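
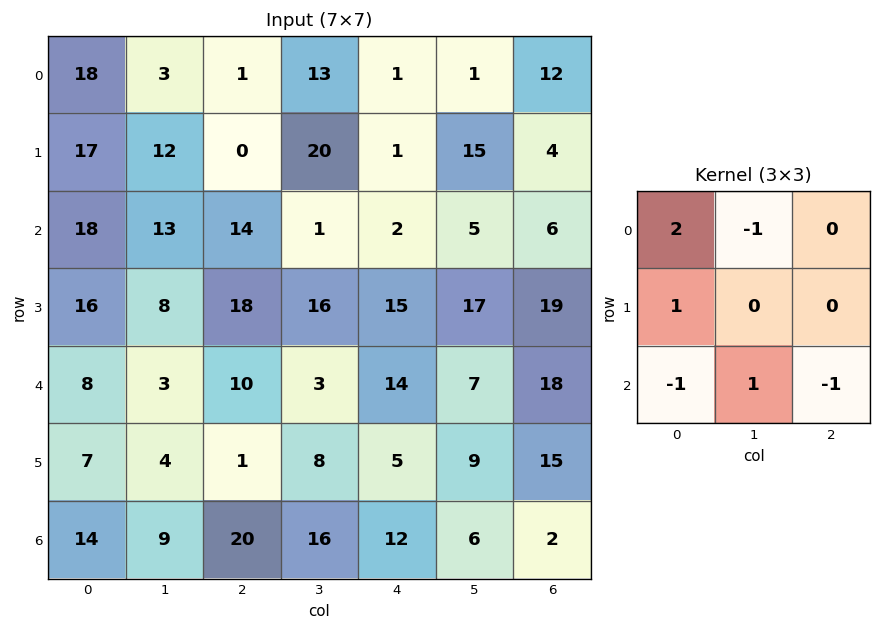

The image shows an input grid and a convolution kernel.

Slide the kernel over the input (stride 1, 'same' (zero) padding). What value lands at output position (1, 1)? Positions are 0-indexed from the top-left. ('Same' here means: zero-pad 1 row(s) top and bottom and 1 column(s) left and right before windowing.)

31

The receptive field on the zero-padded input at this output position is [18 3 1 / 17 12 0 / 18 13 14]. Elementwise product with the kernel and sum: 18·2 + 3·-1 + 17·1 + 18·-1 + 13·1 + 14·-1.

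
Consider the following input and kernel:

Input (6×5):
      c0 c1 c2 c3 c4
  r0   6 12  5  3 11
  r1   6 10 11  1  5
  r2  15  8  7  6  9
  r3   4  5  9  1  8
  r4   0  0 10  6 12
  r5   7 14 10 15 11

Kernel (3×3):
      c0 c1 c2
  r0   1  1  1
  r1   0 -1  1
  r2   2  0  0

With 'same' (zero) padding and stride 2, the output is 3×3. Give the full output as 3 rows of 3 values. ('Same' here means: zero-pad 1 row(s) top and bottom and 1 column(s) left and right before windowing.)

Output[0,0]: The receptive field on the zero-padded input at this output position is [0 0 0 / 0 6 12 / 0 6 10]. Elementwise product with the kernel and sum: 0·1 + 0·1 + 0·1 + 6·-1 + 12·1 + 0·2.

6 18 -9
9 31 -1
9 39 27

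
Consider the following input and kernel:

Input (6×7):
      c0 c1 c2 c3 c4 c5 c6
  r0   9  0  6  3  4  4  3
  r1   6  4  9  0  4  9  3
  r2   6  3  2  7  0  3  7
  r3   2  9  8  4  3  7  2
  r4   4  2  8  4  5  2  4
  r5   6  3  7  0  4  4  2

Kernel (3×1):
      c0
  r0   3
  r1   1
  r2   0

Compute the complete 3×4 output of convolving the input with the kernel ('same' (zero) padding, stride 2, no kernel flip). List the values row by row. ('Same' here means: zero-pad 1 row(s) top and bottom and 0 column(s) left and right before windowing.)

Output[0,0]: The receptive field on the zero-padded input at this output position is [0 / 9 / 6]. Elementwise product with the kernel and sum: 0·3 + 9·1.

9 6 4 3
24 29 12 16
10 32 14 10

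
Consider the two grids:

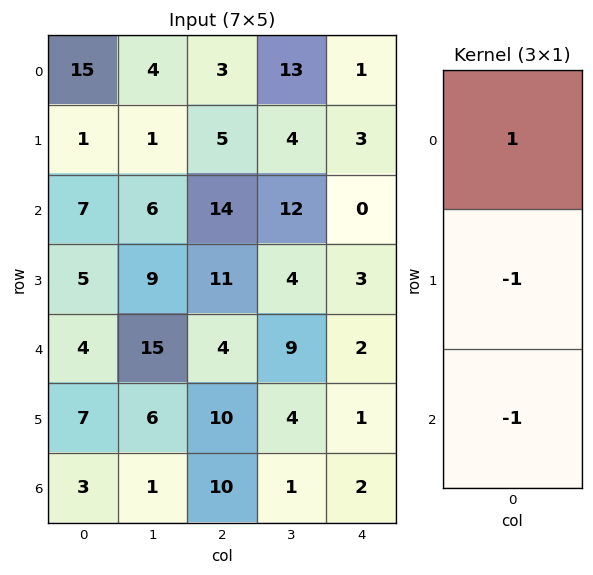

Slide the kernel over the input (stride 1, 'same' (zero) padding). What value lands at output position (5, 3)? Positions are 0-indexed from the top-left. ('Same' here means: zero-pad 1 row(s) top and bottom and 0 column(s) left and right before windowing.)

4

The receptive field on the zero-padded input at this output position is [9 / 4 / 1]. Elementwise product with the kernel and sum: 9·1 + 4·-1 + 1·-1.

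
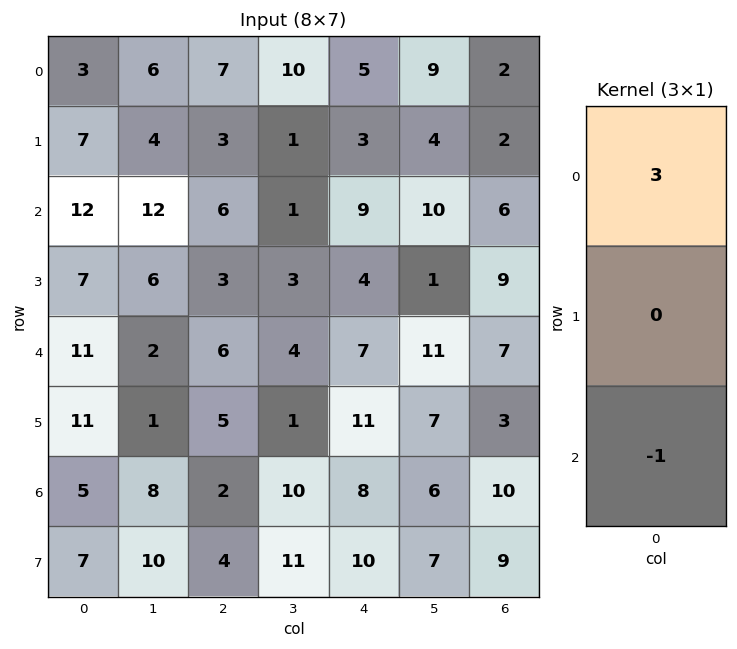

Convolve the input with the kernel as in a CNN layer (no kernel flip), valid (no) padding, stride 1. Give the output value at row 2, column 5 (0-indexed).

19

The receptive field on the input at this output position is [10 / 1 / 11]. Elementwise product with the kernel and sum: 10·3 + 11·-1.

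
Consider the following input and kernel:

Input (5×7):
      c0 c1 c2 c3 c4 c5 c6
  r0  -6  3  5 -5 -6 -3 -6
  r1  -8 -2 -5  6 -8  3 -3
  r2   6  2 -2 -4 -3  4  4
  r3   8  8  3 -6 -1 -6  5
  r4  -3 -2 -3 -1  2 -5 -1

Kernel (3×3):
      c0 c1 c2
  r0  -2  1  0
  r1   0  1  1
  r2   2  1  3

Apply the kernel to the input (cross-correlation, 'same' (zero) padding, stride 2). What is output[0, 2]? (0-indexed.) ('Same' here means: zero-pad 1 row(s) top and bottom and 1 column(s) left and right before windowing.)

The receptive field on the zero-padded input at this output position is [0 0 0 / -5 -6 -3 / 6 -8 3]. Elementwise product with the kernel and sum: 0·-2 + 0·1 + -6·1 + -3·1 + 6·2 + -8·1 + 3·3.

4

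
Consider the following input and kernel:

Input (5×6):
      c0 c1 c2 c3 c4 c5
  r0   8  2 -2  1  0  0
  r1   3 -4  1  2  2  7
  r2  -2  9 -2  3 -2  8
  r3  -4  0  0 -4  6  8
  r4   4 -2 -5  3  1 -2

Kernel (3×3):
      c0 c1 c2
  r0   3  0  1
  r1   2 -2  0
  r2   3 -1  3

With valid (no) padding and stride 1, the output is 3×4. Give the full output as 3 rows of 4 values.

15 35 -23 38
-24 0 17 29
-17 38 -15 -1

Output[0,0]: The receptive field on the input at this output position is [8 2 -2 / 3 -4 1 / -2 9 -2]. Elementwise product with the kernel and sum: 8·3 + -2·1 + 3·2 + -4·-2 + -2·3 + 9·-1 + -2·3.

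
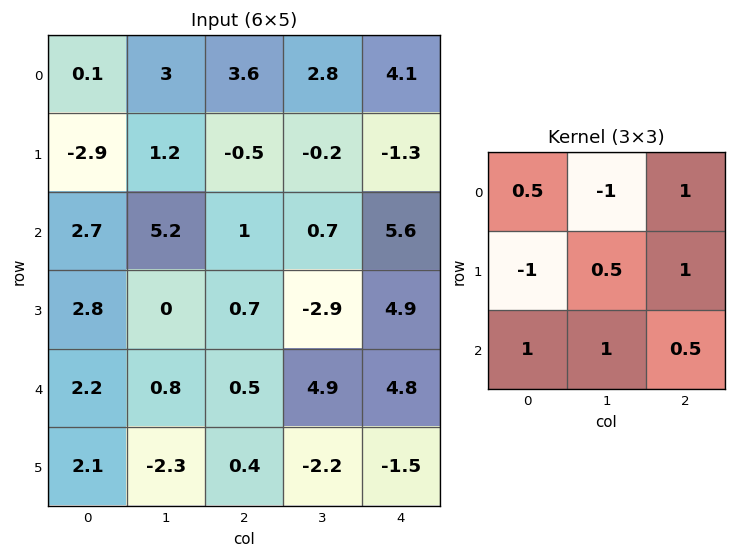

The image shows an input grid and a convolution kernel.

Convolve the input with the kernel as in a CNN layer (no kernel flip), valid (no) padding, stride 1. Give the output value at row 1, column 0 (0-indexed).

0.9

The receptive field on the input at this output position is [-2.9 1.2 -0.5 / 2.7 5.2 1 / 2.8 0 0.7]. Elementwise product with the kernel and sum: -2.9·0.5 + 1.2·-1 + -0.5·1 + 2.7·-1 + 5.2·0.5 + 1·1 + 2.8·1 + 0·1 + 0.7·0.5.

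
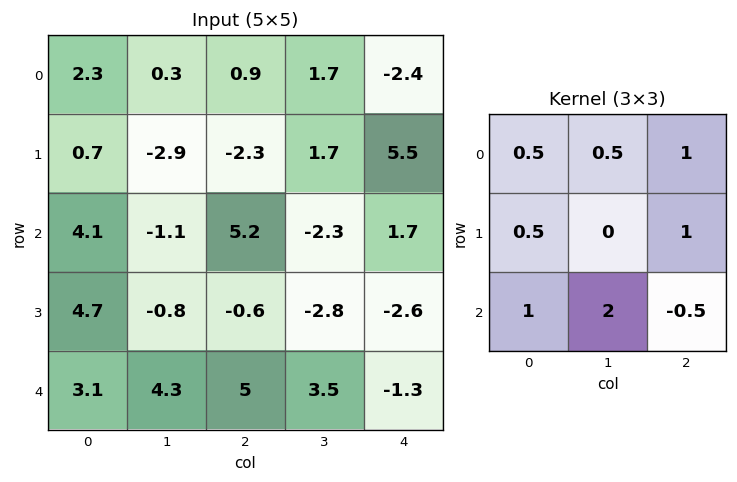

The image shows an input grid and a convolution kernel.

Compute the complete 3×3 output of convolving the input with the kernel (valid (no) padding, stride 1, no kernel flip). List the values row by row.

-0.45 13 3
7.25 -4.35 4.6
17.65 9.1 12.9

Output[0,0]: The receptive field on the input at this output position is [2.3 0.3 0.9 / 0.7 -2.9 -2.3 / 4.1 -1.1 5.2]. Elementwise product with the kernel and sum: 2.3·0.5 + 0.3·0.5 + 0.9·1 + 0.7·0.5 + -2.3·1 + 4.1·1 + -1.1·2 + 5.2·-0.5.
Output[0,1]: The receptive field on the input at this output position is [0.3 0.9 1.7 / -2.9 -2.3 1.7 / -1.1 5.2 -2.3]. Elementwise product with the kernel and sum: 0.3·0.5 + 0.9·0.5 + 1.7·1 + -2.9·0.5 + 1.7·1 + -1.1·1 + 5.2·2 + -2.3·-0.5.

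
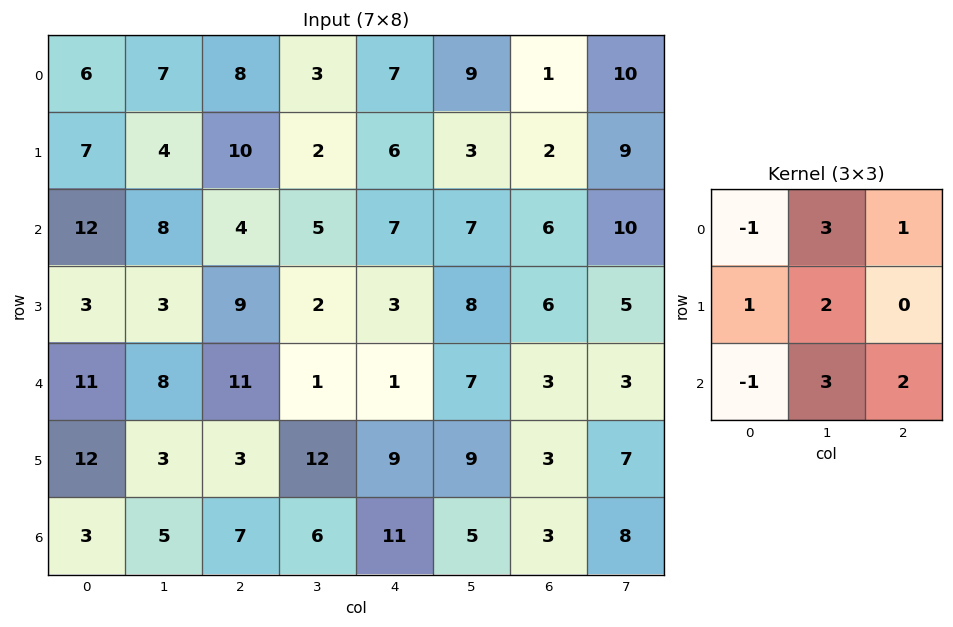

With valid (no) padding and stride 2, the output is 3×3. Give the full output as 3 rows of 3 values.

58 47 59
60 25 65
68 53 60

Output[0,0]: The receptive field on the input at this output position is [6 7 8 / 7 4 10 / 12 8 4]. Elementwise product with the kernel and sum: 6·-1 + 7·3 + 8·1 + 7·1 + 4·2 + 12·-1 + 8·3 + 4·2.
Output[0,1]: The receptive field on the input at this output position is [8 3 7 / 10 2 6 / 4 5 7]. Elementwise product with the kernel and sum: 8·-1 + 3·3 + 7·1 + 10·1 + 2·2 + 4·-1 + 5·3 + 7·2.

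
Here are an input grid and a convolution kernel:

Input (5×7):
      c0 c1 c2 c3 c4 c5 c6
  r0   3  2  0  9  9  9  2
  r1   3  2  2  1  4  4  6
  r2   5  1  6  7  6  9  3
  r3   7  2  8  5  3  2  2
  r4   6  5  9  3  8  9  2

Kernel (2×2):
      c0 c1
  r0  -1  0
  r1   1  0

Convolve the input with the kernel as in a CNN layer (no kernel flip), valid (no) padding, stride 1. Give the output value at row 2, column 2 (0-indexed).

2

The receptive field on the input at this output position is [6 7 / 8 5]. Elementwise product with the kernel and sum: 6·-1 + 8·1.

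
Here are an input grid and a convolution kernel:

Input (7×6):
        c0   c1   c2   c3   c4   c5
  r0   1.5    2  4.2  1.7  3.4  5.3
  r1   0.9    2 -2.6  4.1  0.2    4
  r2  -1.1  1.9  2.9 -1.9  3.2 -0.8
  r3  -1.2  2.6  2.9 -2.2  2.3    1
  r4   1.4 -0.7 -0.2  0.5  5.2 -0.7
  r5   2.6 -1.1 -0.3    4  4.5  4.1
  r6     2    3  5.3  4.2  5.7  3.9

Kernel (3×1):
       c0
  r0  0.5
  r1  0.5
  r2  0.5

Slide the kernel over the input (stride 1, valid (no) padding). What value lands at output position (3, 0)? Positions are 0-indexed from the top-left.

1.4

The receptive field on the input at this output position is [-1.2 / 1.4 / 2.6]. Elementwise product with the kernel and sum: -1.2·0.5 + 1.4·0.5 + 2.6·0.5.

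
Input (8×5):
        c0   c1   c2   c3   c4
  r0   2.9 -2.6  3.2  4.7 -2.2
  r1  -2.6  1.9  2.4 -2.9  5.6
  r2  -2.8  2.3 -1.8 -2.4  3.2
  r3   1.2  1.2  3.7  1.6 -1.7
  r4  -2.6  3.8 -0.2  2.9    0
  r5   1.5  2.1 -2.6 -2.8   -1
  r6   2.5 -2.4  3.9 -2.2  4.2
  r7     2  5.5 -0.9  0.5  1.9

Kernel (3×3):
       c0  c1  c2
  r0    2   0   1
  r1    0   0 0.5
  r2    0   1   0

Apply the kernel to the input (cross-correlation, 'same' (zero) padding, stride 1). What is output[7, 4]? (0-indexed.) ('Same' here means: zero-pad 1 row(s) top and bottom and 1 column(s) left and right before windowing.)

The receptive field on the zero-padded input at this output position is [-2.2 4.2 0 / 0.5 1.9 0 / 0 0 0]. Elementwise product with the kernel and sum: -2.2·2 + 0·1 + 0·0.5 + 0·1.

-4.4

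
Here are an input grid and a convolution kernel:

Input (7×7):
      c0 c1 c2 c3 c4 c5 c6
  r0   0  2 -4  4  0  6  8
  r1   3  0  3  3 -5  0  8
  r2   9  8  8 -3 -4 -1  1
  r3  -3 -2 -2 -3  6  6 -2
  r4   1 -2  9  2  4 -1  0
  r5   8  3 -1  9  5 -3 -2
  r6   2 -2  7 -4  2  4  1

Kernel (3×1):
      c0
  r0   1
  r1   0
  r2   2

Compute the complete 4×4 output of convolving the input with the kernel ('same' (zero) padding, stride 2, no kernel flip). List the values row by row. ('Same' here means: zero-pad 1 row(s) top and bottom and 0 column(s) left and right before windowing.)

Output[0,0]: The receptive field on the zero-padded input at this output position is [0 / 0 / 3]. Elementwise product with the kernel and sum: 0·1 + 3·2.

6 6 -10 16
-3 -1 7 4
13 -4 16 -6
8 -1 5 -2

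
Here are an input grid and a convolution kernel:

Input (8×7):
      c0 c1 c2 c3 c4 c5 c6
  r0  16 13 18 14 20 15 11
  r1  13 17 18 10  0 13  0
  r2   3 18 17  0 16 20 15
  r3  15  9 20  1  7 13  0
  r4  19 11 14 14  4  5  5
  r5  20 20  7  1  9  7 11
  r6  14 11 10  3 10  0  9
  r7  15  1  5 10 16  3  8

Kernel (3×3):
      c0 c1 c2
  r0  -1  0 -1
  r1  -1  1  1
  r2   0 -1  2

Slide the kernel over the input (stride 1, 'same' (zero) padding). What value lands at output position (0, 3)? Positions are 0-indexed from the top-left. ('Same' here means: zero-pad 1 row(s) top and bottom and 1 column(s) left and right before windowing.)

6

The receptive field on the zero-padded input at this output position is [0 0 0 / 18 14 20 / 18 10 0]. Elementwise product with the kernel and sum: 0·-1 + 0·-1 + 18·-1 + 14·1 + 20·1 + 10·-1 + 0·2.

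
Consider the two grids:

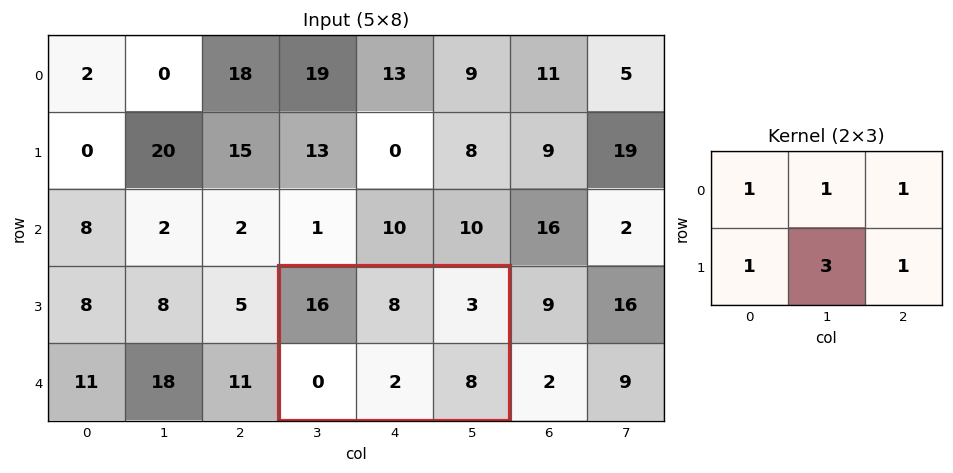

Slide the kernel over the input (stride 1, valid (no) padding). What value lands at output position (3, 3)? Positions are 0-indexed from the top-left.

41

The receptive field on the input at this output position is [16 8 3 / 0 2 8]. Elementwise product with the kernel and sum: 16·1 + 8·1 + 3·1 + 0·1 + 2·3 + 8·1.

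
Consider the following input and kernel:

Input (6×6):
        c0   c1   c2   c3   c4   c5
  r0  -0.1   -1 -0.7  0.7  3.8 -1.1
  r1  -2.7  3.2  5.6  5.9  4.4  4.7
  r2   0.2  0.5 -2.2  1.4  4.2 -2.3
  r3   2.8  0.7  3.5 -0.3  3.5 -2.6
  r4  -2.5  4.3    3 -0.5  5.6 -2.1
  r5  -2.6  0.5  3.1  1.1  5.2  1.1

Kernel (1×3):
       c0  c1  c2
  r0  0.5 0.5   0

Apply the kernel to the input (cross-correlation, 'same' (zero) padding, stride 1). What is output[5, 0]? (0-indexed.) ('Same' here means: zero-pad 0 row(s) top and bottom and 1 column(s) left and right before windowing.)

-1.3

The receptive field on the zero-padded input at this output position is [0 -2.6 0.5]. Elementwise product with the kernel and sum: 0·0.5 + -2.6·0.5.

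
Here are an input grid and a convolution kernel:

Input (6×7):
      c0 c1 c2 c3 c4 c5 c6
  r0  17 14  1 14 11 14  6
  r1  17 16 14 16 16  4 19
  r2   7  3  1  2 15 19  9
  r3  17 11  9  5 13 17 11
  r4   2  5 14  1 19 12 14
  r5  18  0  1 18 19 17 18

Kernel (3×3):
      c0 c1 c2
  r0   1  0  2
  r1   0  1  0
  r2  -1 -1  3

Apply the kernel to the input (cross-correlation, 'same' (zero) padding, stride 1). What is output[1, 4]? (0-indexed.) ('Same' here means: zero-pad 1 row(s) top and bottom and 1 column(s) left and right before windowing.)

The receptive field on the zero-padded input at this output position is [14 11 14 / 16 16 4 / 2 15 19]. Elementwise product with the kernel and sum: 14·1 + 14·2 + 16·1 + 2·-1 + 15·-1 + 19·3.

98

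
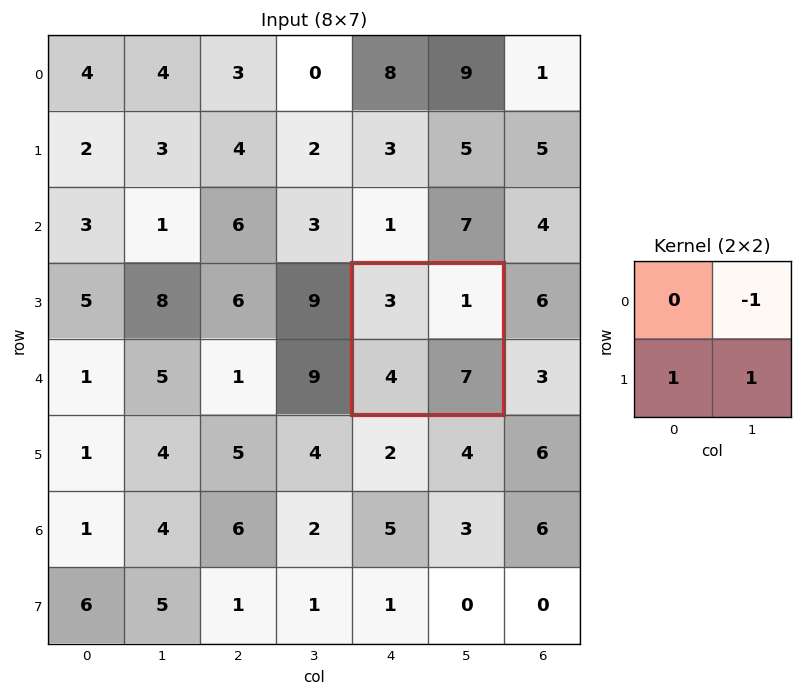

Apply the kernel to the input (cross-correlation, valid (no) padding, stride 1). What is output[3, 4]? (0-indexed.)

10

The receptive field on the input at this output position is [3 1 / 4 7]. Elementwise product with the kernel and sum: 1·-1 + 4·1 + 7·1.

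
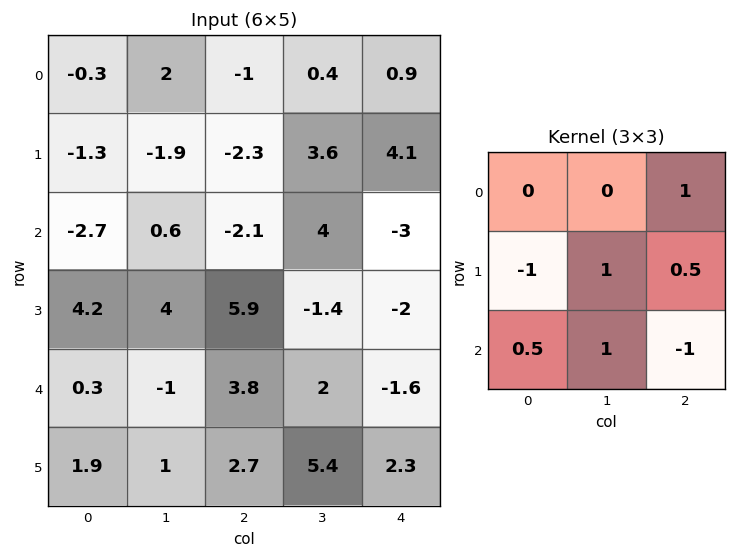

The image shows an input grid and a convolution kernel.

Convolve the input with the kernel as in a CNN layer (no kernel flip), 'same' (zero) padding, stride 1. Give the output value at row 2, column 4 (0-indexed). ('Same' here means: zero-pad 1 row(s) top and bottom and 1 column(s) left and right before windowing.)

The receptive field on the zero-padded input at this output position is [3.6 4.1 0 / 4 -3 0 / -1.4 -2 0]. Elementwise product with the kernel and sum: 0·1 + 4·-1 + -3·1 + 0·0.5 + -1.4·0.5 + -2·1 + 0·-1.

-9.7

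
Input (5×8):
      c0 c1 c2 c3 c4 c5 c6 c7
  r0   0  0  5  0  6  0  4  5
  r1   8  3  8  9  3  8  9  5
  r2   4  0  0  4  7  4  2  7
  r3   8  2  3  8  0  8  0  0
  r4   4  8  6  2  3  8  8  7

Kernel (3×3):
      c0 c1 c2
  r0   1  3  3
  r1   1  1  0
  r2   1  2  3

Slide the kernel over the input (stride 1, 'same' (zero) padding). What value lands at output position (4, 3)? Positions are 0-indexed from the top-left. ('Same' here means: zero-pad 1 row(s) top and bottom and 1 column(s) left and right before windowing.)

35

The receptive field on the zero-padded input at this output position is [3 8 0 / 6 2 3 / 0 0 0]. Elementwise product with the kernel and sum: 3·1 + 8·3 + 0·3 + 6·1 + 2·1 + 0·1 + 0·2 + 0·3.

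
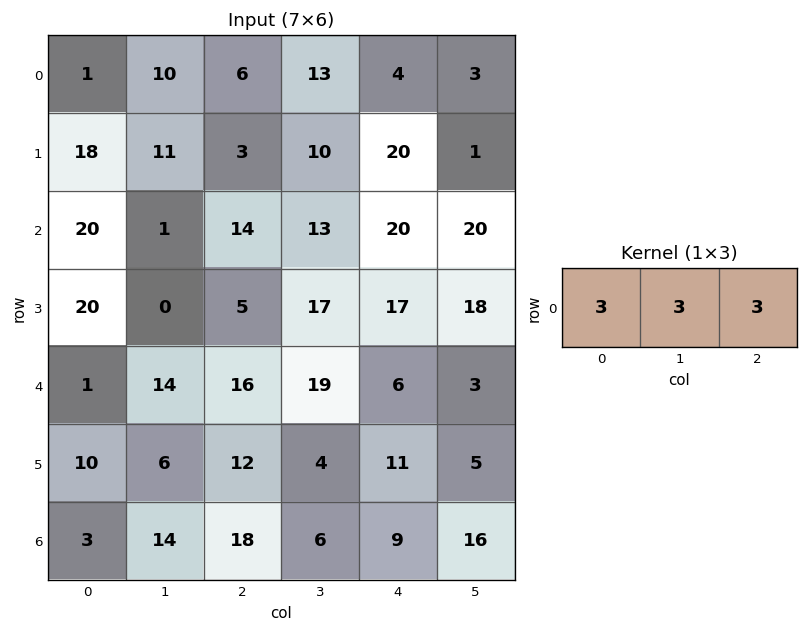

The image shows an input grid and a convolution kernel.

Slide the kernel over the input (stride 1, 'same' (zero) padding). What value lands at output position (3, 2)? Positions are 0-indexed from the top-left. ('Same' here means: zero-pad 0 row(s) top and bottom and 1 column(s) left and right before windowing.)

66

The receptive field on the zero-padded input at this output position is [0 5 17]. Elementwise product with the kernel and sum: 0·3 + 5·3 + 17·3.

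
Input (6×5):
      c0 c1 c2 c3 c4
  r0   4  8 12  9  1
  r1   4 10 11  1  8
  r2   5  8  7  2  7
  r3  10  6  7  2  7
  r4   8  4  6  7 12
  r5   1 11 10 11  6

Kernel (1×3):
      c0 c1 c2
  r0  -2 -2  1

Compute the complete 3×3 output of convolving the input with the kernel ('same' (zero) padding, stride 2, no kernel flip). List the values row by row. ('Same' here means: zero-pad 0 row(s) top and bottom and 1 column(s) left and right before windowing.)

0 -31 -20
-2 -28 -18
-12 -13 -38

Output[0,0]: The receptive field on the zero-padded input at this output position is [0 4 8]. Elementwise product with the kernel and sum: 0·-2 + 4·-2 + 8·1.
Output[0,1]: The receptive field on the zero-padded input at this output position is [8 12 9]. Elementwise product with the kernel and sum: 8·-2 + 12·-2 + 9·1.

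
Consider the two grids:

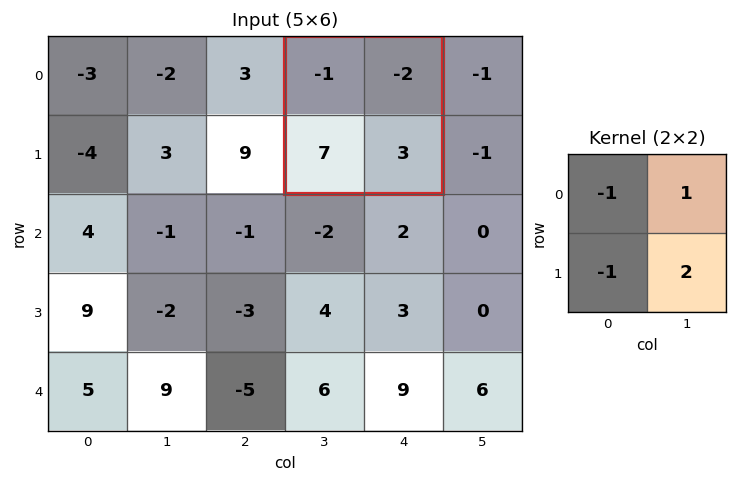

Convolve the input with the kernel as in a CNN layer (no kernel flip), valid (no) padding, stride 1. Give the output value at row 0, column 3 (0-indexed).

The receptive field on the input at this output position is [-1 -2 / 7 3]. Elementwise product with the kernel and sum: -1·-1 + -2·1 + 7·-1 + 3·2.

-2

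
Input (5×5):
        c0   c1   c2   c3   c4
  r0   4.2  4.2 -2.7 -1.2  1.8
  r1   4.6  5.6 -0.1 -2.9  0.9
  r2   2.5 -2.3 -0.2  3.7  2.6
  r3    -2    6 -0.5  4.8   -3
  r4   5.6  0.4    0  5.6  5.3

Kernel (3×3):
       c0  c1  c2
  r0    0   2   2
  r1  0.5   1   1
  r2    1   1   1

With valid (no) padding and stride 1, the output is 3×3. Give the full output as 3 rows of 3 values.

10.8 -6.8 5.25
13.25 6.65 3.5
5.5 20.3 25.05

Output[0,0]: The receptive field on the input at this output position is [4.2 4.2 -2.7 / 4.6 5.6 -0.1 / 2.5 -2.3 -0.2]. Elementwise product with the kernel and sum: 4.2·2 + -2.7·2 + 4.6·0.5 + 5.6·1 + -0.1·1 + 2.5·1 + -2.3·1 + -0.2·1.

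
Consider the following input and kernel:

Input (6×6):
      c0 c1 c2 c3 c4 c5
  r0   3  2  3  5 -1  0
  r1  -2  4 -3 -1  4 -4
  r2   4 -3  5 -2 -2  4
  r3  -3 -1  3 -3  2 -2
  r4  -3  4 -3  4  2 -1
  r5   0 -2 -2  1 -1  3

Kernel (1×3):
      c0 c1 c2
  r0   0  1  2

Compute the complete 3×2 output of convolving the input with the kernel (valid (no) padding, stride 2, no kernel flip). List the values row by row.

Output[0,0]: The receptive field on the input at this output position is [3 2 3]. Elementwise product with the kernel and sum: 2·1 + 3·2.

8 3
7 -6
-2 8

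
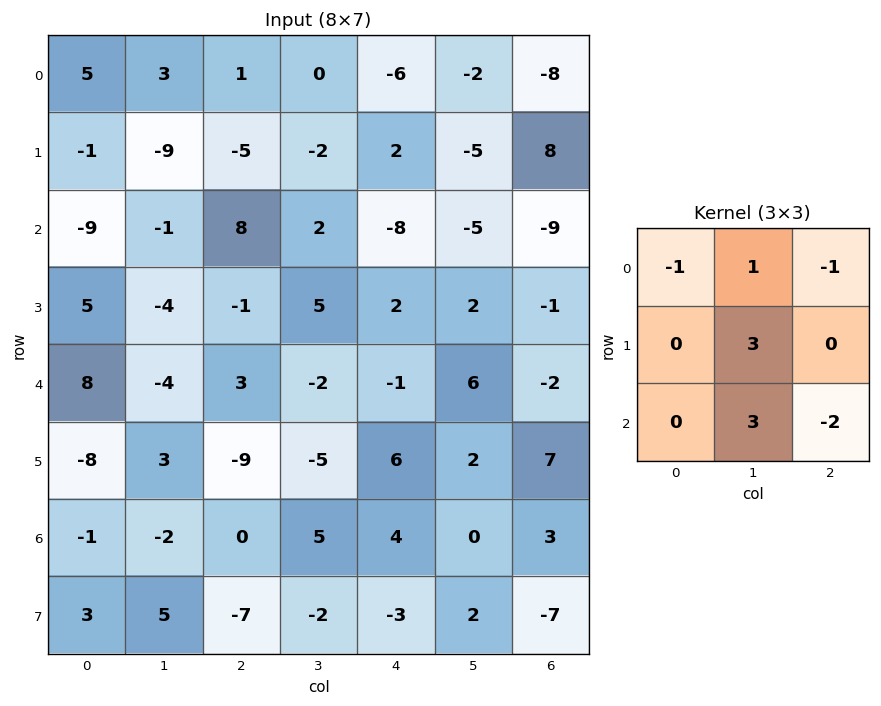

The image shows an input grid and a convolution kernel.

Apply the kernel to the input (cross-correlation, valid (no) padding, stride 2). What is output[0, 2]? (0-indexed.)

The receptive field on the input at this output position is [-6 -2 -8 / 2 -5 8 / -8 -5 -9]. Elementwise product with the kernel and sum: -6·-1 + -2·1 + -8·-1 + -5·3 + -5·3 + -9·-2.

0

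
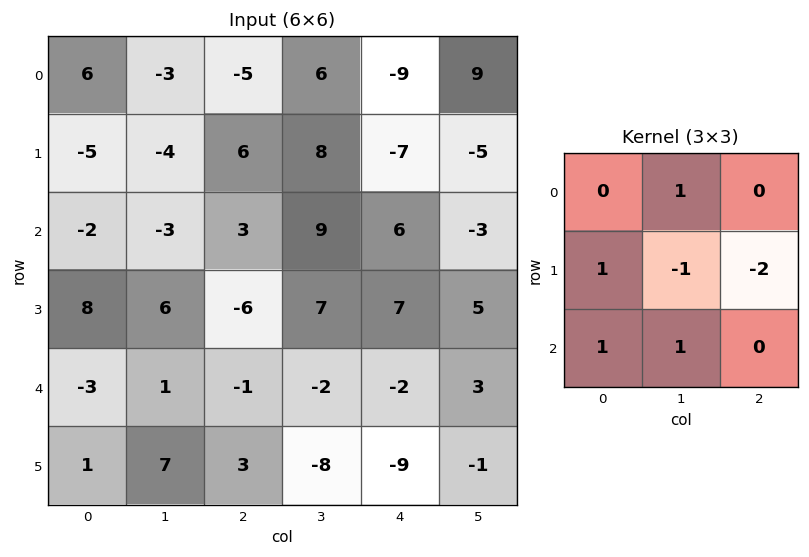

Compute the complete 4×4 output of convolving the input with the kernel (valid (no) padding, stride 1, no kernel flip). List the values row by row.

Output[0,0]: The receptive field on the input at this output position is [6 -3 -5 / -5 -4 6 / -2 -3 3]. Elementwise product with the kernel and sum: -3·1 + -5·1 + -4·-1 + 6·-2 + -2·1 + -3·1.
Output[0,1]: The receptive field on the input at this output position is [-3 -5 6 / -4 6 8 / -3 3 9]. Elementwise product with the kernel and sum: -5·1 + -4·1 + 6·-1 + 8·-2 + -3·1 + 3·1.

-21 -31 30 31
5 -18 -9 16
9 1 -21 -8
12 10 7 -16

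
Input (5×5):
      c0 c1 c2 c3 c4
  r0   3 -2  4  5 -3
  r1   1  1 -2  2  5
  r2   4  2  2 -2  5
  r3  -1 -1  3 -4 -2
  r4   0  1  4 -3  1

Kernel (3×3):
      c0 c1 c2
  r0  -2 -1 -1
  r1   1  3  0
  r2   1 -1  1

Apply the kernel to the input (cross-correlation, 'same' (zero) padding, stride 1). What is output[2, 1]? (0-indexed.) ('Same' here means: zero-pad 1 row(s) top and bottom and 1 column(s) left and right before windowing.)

12

The receptive field on the zero-padded input at this output position is [1 1 -2 / 4 2 2 / -1 -1 3]. Elementwise product with the kernel and sum: 1·-2 + 1·-1 + -2·-1 + 4·1 + 2·3 + -1·1 + -1·-1 + 3·1.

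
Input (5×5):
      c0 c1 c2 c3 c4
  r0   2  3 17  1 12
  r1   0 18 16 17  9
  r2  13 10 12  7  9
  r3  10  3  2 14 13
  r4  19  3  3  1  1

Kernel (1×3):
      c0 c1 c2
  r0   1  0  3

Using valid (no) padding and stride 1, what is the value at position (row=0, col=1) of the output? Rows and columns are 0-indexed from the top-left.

6

The receptive field on the input at this output position is [3 17 1]. Elementwise product with the kernel and sum: 3·1 + 1·3.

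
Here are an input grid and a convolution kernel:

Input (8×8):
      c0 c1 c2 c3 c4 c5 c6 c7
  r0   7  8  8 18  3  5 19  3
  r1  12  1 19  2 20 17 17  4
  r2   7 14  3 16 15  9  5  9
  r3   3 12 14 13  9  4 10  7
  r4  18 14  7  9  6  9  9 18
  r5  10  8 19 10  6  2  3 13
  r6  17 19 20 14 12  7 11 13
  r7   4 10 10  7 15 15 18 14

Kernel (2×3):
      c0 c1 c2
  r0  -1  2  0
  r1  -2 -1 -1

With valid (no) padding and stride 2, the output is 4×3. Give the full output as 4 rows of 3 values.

-35 -32 -67
-11 -21 -29
-37 -43 -5
-7 -34 -61

Output[0,0]: The receptive field on the input at this output position is [7 8 8 / 12 1 19]. Elementwise product with the kernel and sum: 7·-1 + 8·2 + 12·-2 + 1·-1 + 19·-1.
Output[0,1]: The receptive field on the input at this output position is [8 18 3 / 19 2 20]. Elementwise product with the kernel and sum: 8·-1 + 18·2 + 19·-2 + 2·-1 + 20·-1.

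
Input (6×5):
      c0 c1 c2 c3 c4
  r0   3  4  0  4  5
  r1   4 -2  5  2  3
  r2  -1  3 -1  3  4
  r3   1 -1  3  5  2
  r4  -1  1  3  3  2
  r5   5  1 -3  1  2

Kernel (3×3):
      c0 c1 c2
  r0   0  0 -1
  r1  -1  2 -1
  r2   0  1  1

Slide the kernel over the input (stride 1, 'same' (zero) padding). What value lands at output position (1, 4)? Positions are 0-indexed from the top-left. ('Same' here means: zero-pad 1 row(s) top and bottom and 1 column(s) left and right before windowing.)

8

The receptive field on the zero-padded input at this output position is [4 5 0 / 2 3 0 / 3 4 0]. Elementwise product with the kernel and sum: 0·-1 + 2·-1 + 3·2 + 0·-1 + 4·1 + 0·1.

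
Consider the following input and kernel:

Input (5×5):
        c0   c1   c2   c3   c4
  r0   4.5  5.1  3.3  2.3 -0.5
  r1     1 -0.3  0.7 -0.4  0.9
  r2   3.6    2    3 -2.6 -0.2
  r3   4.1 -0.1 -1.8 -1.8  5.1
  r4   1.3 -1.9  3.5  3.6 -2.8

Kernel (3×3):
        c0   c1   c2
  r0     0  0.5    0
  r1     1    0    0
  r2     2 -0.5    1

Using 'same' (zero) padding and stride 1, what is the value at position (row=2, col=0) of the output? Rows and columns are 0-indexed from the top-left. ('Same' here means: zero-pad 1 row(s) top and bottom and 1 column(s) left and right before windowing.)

The receptive field on the zero-padded input at this output position is [0 1 -0.3 / 0 3.6 2 / 0 4.1 -0.1]. Elementwise product with the kernel and sum: 1·0.5 + 0·1 + 0·2 + 4.1·-0.5 + -0.1·1.

-1.65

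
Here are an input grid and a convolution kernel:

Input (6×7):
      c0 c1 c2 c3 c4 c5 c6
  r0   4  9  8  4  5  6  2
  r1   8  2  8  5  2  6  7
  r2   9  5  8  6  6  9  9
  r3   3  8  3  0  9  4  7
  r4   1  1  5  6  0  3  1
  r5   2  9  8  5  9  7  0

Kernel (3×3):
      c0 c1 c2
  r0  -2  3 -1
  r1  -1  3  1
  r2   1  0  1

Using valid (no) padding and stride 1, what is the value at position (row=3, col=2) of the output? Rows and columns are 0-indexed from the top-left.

15

The receptive field on the input at this output position is [3 0 9 / 5 6 0 / 8 5 9]. Elementwise product with the kernel and sum: 3·-2 + 0·3 + 9·-1 + 5·-1 + 6·3 + 0·1 + 8·1 + 9·1.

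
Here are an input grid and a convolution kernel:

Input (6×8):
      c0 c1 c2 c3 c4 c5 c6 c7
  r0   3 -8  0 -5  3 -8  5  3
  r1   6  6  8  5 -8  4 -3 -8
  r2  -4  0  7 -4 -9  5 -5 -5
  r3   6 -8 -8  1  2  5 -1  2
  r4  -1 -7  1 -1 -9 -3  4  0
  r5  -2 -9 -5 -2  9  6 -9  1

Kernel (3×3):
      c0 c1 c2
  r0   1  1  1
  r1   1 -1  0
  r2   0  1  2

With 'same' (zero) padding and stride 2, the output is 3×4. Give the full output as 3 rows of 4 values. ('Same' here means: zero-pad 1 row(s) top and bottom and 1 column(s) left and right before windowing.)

15 10 -8 -32
6 6 18 6
-21 -32 37 -8

Output[0,0]: The receptive field on the zero-padded input at this output position is [0 0 0 / 0 3 -8 / 0 6 6]. Elementwise product with the kernel and sum: 0·1 + 0·1 + 0·1 + 0·1 + 3·-1 + 6·1 + 6·2.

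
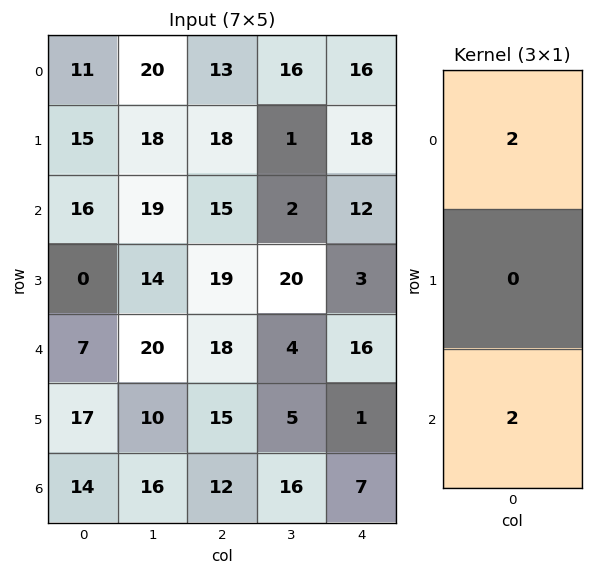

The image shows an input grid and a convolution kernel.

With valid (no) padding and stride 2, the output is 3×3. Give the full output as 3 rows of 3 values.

Output[0,0]: The receptive field on the input at this output position is [11 / 15 / 16]. Elementwise product with the kernel and sum: 11·2 + 16·2.
Output[0,1]: The receptive field on the input at this output position is [13 / 18 / 15]. Elementwise product with the kernel and sum: 13·2 + 15·2.

54 56 56
46 66 56
42 60 46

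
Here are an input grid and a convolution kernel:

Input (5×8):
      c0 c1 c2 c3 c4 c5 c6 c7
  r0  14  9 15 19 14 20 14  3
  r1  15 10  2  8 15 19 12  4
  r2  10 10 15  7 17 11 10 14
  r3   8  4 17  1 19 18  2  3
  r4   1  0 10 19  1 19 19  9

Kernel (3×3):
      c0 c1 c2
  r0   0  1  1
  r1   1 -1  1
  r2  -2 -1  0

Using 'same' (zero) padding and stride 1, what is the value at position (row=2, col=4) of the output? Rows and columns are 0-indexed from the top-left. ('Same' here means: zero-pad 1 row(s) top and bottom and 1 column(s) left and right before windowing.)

The receptive field on the zero-padded input at this output position is [8 15 19 / 7 17 11 / 1 19 18]. Elementwise product with the kernel and sum: 15·1 + 19·1 + 7·1 + 17·-1 + 11·1 + 1·-2 + 19·-1.

14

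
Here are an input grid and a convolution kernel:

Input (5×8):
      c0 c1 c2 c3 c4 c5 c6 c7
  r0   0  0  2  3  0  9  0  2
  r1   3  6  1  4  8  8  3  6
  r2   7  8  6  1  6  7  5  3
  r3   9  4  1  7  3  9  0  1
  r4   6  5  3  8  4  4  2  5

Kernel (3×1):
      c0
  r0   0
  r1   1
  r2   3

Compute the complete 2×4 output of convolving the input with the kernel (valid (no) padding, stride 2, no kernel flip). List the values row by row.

Output[0,0]: The receptive field on the input at this output position is [0 / 3 / 7]. Elementwise product with the kernel and sum: 3·1 + 7·3.

24 19 26 18
27 10 15 6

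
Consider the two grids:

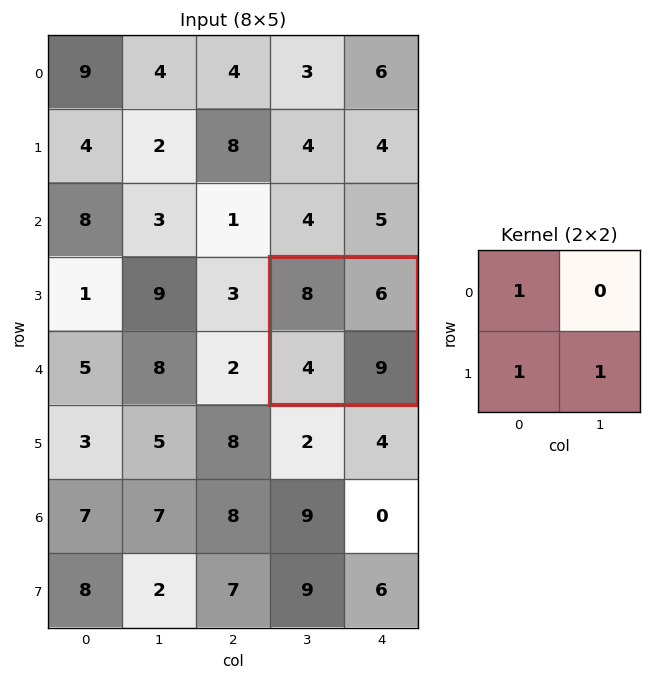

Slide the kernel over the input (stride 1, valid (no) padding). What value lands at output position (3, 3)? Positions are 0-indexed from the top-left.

21

The receptive field on the input at this output position is [8 6 / 4 9]. Elementwise product with the kernel and sum: 8·1 + 4·1 + 9·1.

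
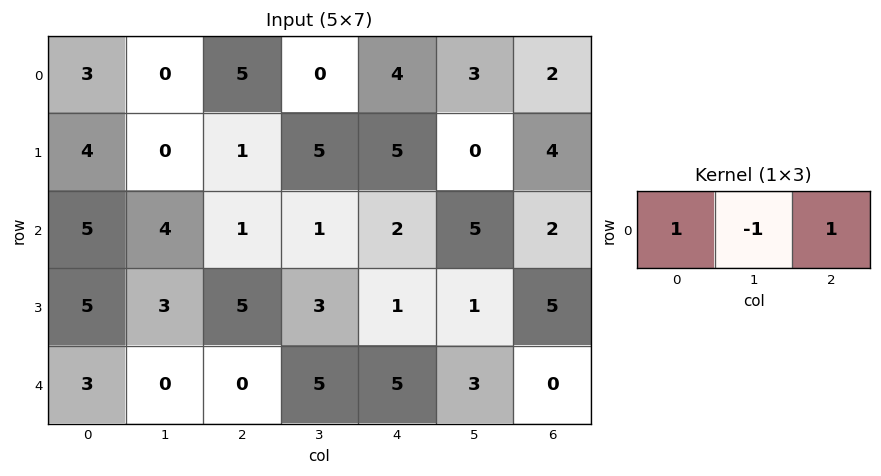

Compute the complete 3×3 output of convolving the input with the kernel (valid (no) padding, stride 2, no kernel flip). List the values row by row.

Output[0,0]: The receptive field on the input at this output position is [3 0 5]. Elementwise product with the kernel and sum: 3·1 + 0·-1 + 5·1.

8 9 3
2 2 -1
3 0 2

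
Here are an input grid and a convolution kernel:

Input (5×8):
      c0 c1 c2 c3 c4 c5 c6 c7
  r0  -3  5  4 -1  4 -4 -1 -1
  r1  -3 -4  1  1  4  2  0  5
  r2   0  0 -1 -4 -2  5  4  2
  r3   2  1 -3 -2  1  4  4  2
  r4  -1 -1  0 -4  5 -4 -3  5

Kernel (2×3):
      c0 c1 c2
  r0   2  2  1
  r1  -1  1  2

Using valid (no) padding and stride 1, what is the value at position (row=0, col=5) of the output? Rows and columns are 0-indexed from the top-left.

-3

The receptive field on the input at this output position is [-4 -1 -1 / 2 0 5]. Elementwise product with the kernel and sum: -4·2 + -1·2 + -1·1 + 2·-1 + 0·1 + 5·2.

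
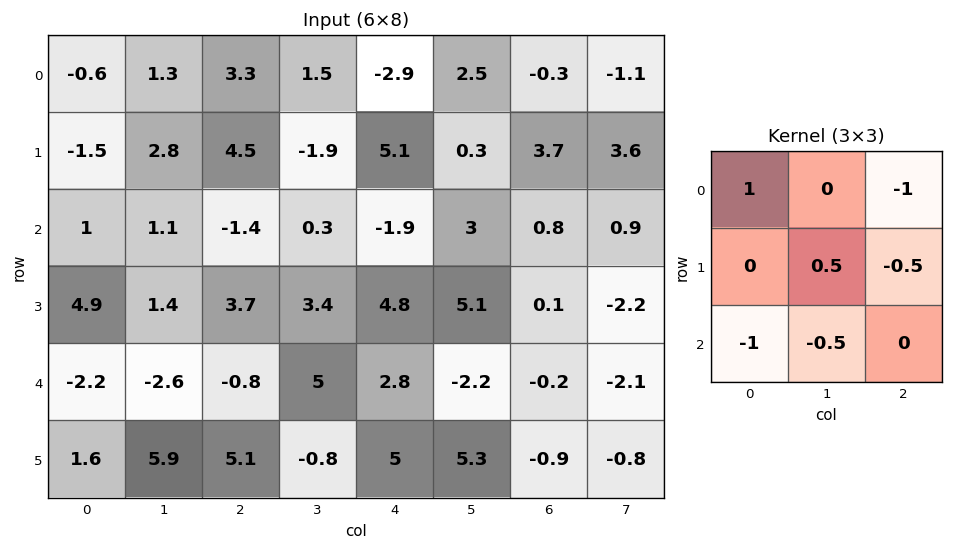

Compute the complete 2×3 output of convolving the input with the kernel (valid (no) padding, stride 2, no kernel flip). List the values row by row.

Output[0,0]: The receptive field on the input at this output position is [-0.6 1.3 3.3 / -1.5 2.8 4.5 / 1 1.1 -1.4]. Elementwise product with the kernel and sum: -0.6·1 + 3.3·-1 + 2.8·0.5 + 4.5·-0.5 + 1·-1 + 1.1·-0.5.
Output[0,1]: The receptive field on the input at this output position is [3.3 1.5 -2.9 / 4.5 -1.9 5.1 / -1.4 0.3 -1.9]. Elementwise product with the kernel and sum: 3.3·1 + -2.9·-1 + -1.9·0.5 + 5.1·-0.5 + -1.4·-1 + 0.3·-0.5.

-6.3 3.95 -3.9
4.75 -1.9 -1.9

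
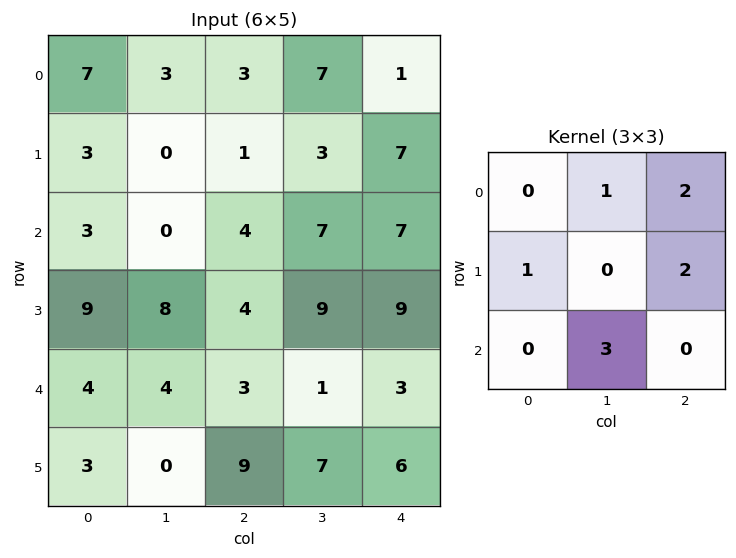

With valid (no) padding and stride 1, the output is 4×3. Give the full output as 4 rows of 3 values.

14 35 45
37 33 62
37 53 46
26 55 57

Output[0,0]: The receptive field on the input at this output position is [7 3 3 / 3 0 1 / 3 0 4]. Elementwise product with the kernel and sum: 3·1 + 3·2 + 3·1 + 1·2 + 0·3.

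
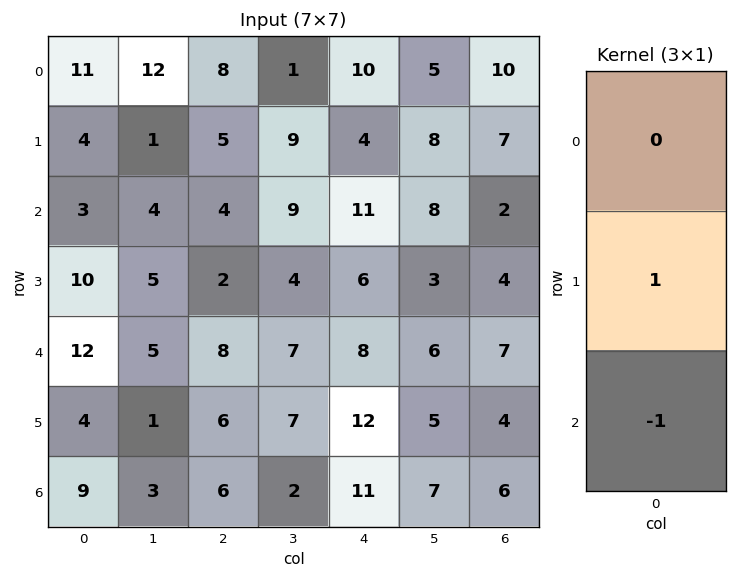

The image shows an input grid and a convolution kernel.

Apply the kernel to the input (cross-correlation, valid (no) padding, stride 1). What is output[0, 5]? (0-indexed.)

The receptive field on the input at this output position is [5 / 8 / 8]. Elementwise product with the kernel and sum: 8·1 + 8·-1.

0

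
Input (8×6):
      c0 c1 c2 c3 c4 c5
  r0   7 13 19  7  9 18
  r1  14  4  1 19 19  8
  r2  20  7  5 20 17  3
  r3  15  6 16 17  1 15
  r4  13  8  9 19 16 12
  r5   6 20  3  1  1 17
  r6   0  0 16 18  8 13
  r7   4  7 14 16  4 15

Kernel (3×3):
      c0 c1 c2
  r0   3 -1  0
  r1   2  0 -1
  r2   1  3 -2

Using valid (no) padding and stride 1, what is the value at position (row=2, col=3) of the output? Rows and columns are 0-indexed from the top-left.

The receptive field on the input at this output position is [20 17 3 / 17 1 15 / 19 16 12]. Elementwise product with the kernel and sum: 20·3 + 17·-1 + 17·2 + 15·-1 + 19·1 + 16·3 + 12·-2.

105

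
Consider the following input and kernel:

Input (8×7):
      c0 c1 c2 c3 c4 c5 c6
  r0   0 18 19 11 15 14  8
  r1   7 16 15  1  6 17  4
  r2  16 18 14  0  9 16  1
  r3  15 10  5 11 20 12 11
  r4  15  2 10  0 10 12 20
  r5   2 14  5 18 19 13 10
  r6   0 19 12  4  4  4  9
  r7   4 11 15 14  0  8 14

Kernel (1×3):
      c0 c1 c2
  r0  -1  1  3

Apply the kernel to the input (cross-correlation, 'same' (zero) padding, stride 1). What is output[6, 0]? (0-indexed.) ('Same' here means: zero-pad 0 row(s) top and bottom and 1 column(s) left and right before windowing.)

The receptive field on the zero-padded input at this output position is [0 0 19]. Elementwise product with the kernel and sum: 0·-1 + 0·1 + 19·3.

57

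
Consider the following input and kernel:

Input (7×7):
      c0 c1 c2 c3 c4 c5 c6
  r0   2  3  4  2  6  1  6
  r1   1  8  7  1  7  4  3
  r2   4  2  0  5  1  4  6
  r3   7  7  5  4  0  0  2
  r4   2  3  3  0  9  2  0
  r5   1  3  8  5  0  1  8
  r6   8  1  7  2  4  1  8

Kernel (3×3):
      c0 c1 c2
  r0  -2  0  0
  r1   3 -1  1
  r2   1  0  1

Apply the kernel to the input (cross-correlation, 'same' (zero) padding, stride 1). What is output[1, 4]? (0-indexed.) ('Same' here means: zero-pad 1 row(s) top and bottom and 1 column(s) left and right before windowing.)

The receptive field on the zero-padded input at this output position is [2 6 1 / 1 7 4 / 5 1 4]. Elementwise product with the kernel and sum: 2·-2 + 1·3 + 7·-1 + 4·1 + 5·1 + 4·1.

5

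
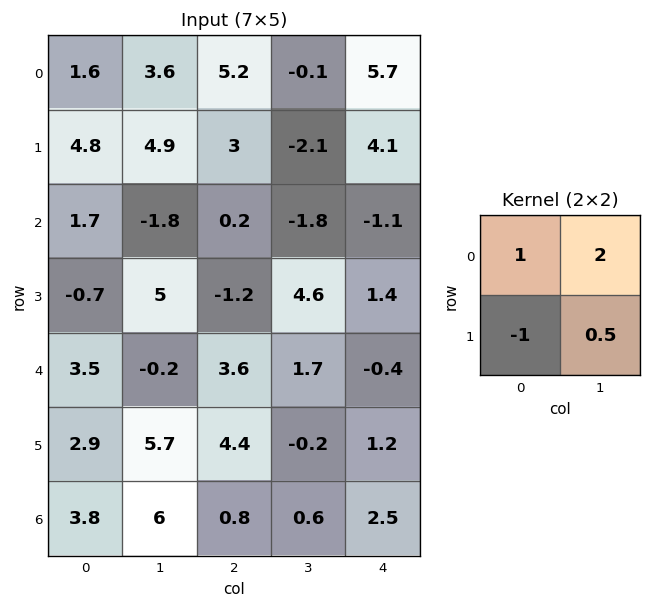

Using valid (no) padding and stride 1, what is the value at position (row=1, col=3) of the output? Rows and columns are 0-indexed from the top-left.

7.35

The receptive field on the input at this output position is [-2.1 4.1 / -1.8 -1.1]. Elementwise product with the kernel and sum: -2.1·1 + 4.1·2 + -1.8·-1 + -1.1·0.5.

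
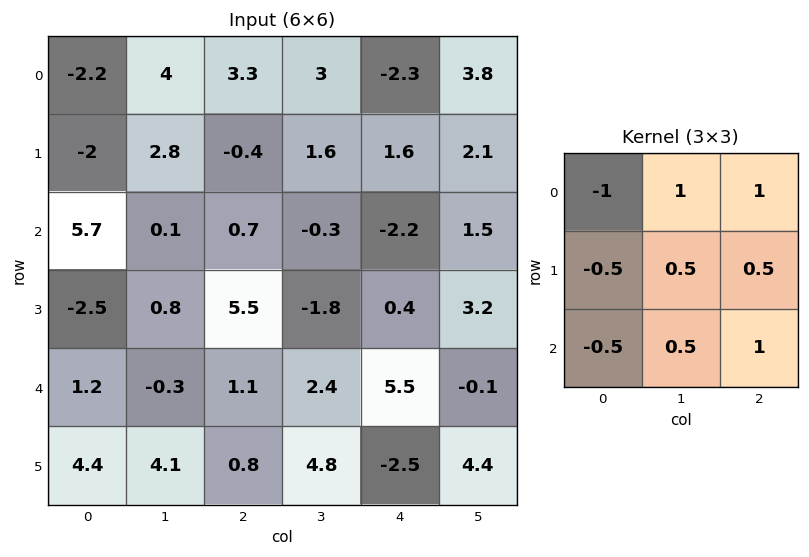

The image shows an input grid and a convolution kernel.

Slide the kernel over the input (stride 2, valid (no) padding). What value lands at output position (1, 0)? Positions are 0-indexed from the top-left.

-0.15

The receptive field on the input at this output position is [5.7 0.1 0.7 / -2.5 0.8 5.5 / 1.2 -0.3 1.1]. Elementwise product with the kernel and sum: 5.7·-1 + 0.1·1 + 0.7·1 + -2.5·-0.5 + 0.8·0.5 + 5.5·0.5 + 1.2·-0.5 + -0.3·0.5 + 1.1·1.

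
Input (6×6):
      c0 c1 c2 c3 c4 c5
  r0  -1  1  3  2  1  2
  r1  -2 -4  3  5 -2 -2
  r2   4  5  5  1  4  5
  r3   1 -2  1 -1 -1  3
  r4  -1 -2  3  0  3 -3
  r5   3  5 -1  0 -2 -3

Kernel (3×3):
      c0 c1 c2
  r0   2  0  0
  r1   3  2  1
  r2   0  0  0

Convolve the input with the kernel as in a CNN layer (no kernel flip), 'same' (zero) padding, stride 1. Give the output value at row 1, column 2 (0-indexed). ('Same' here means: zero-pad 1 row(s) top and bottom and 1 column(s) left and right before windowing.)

1

The receptive field on the zero-padded input at this output position is [1 3 2 / -4 3 5 / 5 5 1]. Elementwise product with the kernel and sum: 1·2 + -4·3 + 3·2 + 5·1.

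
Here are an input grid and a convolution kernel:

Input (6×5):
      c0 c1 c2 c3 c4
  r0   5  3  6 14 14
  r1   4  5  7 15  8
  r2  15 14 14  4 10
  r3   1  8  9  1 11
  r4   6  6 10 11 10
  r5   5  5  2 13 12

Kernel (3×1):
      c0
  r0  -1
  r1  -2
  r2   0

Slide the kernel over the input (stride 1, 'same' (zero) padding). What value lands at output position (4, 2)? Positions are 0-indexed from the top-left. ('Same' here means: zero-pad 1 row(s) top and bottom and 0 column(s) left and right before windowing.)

-29

The receptive field on the zero-padded input at this output position is [9 / 10 / 2]. Elementwise product with the kernel and sum: 9·-1 + 10·-2.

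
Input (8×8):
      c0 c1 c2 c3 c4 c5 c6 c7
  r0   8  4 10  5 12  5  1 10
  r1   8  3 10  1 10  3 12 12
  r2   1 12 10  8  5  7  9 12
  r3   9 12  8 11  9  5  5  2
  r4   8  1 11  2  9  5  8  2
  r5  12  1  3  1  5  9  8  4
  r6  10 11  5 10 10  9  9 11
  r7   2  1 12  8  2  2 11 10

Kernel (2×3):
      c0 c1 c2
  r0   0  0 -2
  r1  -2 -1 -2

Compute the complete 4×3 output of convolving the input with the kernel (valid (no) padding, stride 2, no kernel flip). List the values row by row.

-59 -65 -49
-66 -55 -51
-53 -35 -51
-39 -56 -46

Output[0,0]: The receptive field on the input at this output position is [8 4 10 / 8 3 10]. Elementwise product with the kernel and sum: 10·-2 + 8·-2 + 3·-1 + 10·-2.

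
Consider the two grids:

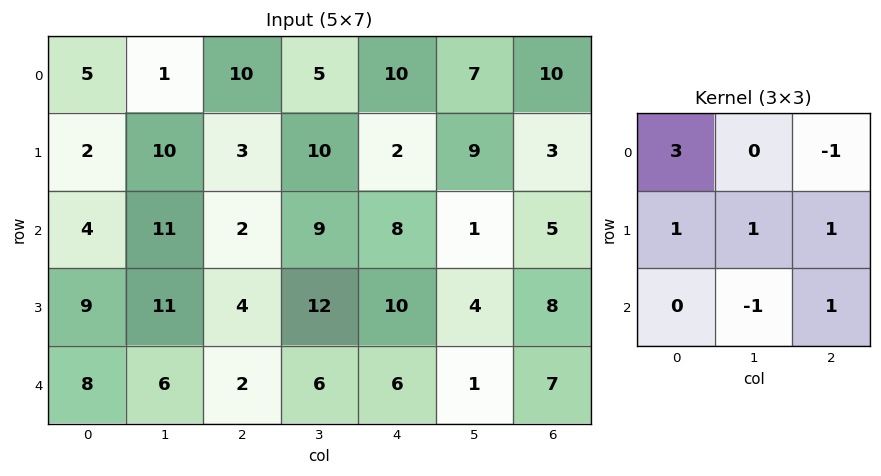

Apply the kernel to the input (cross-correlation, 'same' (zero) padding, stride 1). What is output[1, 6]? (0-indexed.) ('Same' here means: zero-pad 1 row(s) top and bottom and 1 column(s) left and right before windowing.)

The receptive field on the zero-padded input at this output position is [7 10 0 / 9 3 0 / 1 5 0]. Elementwise product with the kernel and sum: 7·3 + 0·-1 + 9·1 + 3·1 + 0·1 + 5·-1 + 0·1.

28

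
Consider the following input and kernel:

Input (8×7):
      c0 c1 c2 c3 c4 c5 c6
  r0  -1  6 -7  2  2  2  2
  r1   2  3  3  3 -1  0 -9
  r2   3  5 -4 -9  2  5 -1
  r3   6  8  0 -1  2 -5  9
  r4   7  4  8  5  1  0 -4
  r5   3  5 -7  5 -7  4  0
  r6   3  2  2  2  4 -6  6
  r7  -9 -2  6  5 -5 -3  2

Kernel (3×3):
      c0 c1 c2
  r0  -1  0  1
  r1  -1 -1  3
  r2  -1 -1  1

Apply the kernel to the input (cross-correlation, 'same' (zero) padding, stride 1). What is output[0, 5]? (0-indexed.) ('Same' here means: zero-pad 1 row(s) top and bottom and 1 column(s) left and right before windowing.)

-6

The receptive field on the zero-padded input at this output position is [0 0 0 / 2 2 2 / -1 0 -9]. Elementwise product with the kernel and sum: 0·-1 + 0·1 + 2·-1 + 2·-1 + 2·3 + -1·-1 + 0·-1 + -9·1.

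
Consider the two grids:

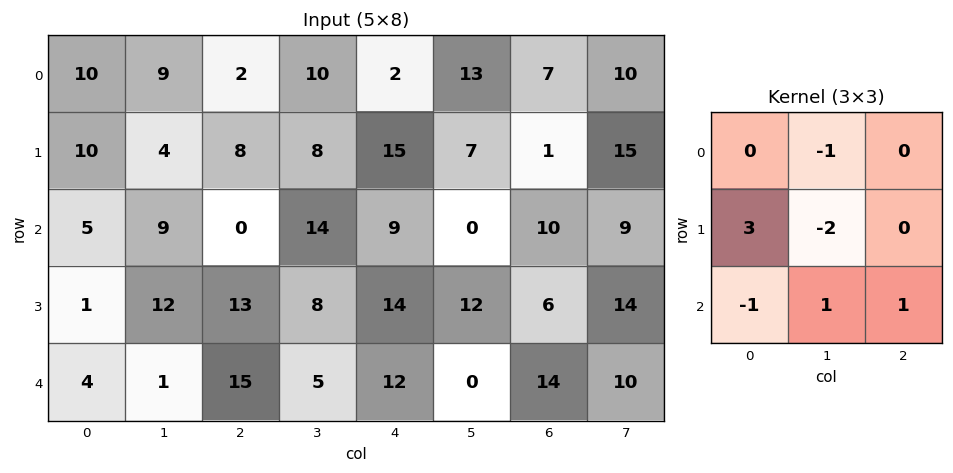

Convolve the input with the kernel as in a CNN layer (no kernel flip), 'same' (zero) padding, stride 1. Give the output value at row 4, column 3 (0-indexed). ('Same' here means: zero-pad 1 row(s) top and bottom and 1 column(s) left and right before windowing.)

The receptive field on the zero-padded input at this output position is [13 8 14 / 15 5 12 / 0 0 0]. Elementwise product with the kernel and sum: 8·-1 + 15·3 + 5·-2 + 0·-1 + 0·1 + 0·1.

27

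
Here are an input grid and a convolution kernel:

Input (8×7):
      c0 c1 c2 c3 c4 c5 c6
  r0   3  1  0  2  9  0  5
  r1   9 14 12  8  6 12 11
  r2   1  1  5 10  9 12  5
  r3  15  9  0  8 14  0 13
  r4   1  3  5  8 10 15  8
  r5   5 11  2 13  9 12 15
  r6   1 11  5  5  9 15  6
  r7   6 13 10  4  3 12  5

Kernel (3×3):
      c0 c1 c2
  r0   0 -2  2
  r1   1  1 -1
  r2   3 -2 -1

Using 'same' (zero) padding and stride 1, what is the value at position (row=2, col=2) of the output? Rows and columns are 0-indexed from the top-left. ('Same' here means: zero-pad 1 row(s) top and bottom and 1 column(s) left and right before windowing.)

7

The receptive field on the zero-padded input at this output position is [14 12 8 / 1 5 10 / 9 0 8]. Elementwise product with the kernel and sum: 12·-2 + 8·2 + 1·1 + 5·1 + 10·-1 + 9·3 + 0·-2 + 8·-1.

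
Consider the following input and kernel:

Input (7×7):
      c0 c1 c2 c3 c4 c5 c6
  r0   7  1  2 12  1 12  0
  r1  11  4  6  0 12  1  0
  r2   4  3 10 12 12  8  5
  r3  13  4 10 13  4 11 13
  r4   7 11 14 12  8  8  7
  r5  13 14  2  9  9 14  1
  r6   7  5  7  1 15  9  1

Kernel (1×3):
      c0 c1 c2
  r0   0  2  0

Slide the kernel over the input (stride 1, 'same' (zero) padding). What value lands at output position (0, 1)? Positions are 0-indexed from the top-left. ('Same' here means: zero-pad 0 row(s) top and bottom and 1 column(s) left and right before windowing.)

The receptive field on the zero-padded input at this output position is [7 1 2]. Elementwise product with the kernel and sum: 1·2.

2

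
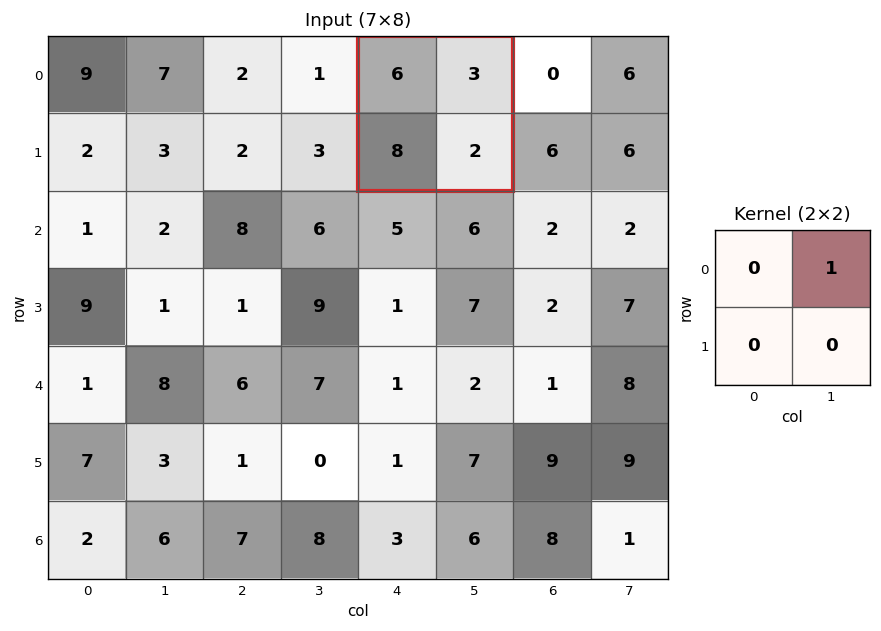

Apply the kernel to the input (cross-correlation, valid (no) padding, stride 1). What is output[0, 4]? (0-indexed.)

The receptive field on the input at this output position is [6 3 / 8 2]. Elementwise product with the kernel and sum: 3·1.

3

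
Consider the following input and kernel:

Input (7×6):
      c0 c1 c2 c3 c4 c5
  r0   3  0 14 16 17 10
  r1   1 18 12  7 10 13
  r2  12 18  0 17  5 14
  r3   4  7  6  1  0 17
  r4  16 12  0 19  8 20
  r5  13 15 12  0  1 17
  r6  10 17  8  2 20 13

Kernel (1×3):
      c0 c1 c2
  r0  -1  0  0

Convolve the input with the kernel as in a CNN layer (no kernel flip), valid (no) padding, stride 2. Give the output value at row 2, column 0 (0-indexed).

The receptive field on the input at this output position is [16 12 0]. Elementwise product with the kernel and sum: 16·-1.

-16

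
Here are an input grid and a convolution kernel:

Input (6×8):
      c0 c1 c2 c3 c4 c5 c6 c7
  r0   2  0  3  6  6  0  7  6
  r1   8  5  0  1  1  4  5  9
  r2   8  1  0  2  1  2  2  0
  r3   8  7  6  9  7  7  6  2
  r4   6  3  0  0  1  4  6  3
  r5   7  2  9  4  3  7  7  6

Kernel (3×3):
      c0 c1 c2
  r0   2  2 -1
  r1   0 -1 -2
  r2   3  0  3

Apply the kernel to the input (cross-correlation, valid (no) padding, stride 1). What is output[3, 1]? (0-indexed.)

The receptive field on the input at this output position is [7 6 9 / 3 0 0 / 2 9 4]. Elementwise product with the kernel and sum: 7·2 + 6·2 + 9·-1 + 0·-1 + 0·-2 + 2·3 + 4·3.

35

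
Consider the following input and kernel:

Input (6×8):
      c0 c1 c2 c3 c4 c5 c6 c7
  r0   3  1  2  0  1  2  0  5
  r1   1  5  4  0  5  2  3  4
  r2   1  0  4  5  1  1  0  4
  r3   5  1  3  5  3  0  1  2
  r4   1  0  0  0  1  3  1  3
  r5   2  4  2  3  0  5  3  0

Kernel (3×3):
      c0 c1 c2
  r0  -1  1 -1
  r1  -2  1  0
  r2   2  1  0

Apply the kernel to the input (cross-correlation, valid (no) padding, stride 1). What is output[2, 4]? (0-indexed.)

-1

The receptive field on the input at this output position is [1 1 0 / 3 0 1 / 1 3 1]. Elementwise product with the kernel and sum: 1·-1 + 1·1 + 0·-1 + 3·-2 + 0·1 + 1·2 + 3·1.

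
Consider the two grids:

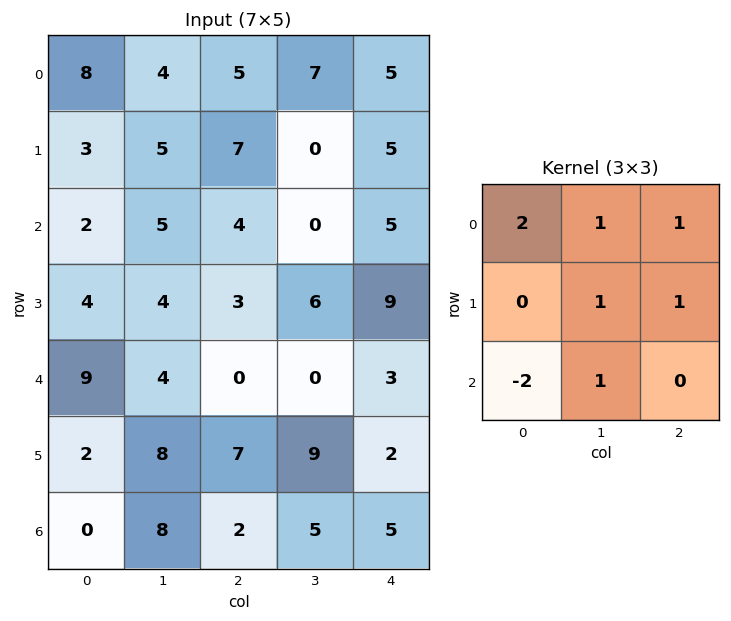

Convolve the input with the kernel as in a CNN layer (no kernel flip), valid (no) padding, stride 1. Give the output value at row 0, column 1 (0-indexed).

The receptive field on the input at this output position is [4 5 7 / 5 7 0 / 5 4 0]. Elementwise product with the kernel and sum: 4·2 + 5·1 + 7·1 + 7·1 + 0·1 + 5·-2 + 4·1.

21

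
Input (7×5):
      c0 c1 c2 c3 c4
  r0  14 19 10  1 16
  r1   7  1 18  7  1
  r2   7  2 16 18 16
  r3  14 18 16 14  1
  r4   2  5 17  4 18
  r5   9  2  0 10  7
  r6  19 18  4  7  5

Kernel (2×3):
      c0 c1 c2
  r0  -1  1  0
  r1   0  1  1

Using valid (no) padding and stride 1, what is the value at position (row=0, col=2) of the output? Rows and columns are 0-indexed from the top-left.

The receptive field on the input at this output position is [10 1 16 / 18 7 1]. Elementwise product with the kernel and sum: 10·-1 + 1·1 + 7·1 + 1·1.

-1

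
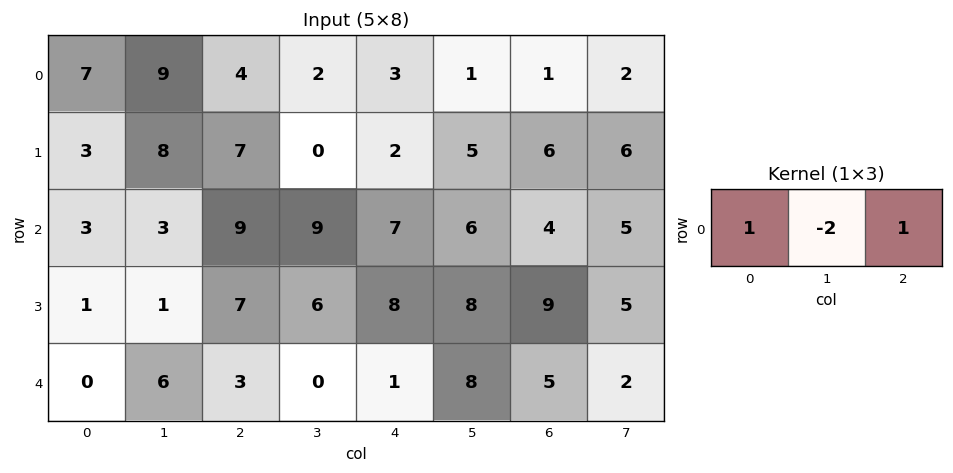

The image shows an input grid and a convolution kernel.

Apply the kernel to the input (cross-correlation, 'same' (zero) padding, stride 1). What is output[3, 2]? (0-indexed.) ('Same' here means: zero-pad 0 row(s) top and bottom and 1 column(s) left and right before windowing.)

The receptive field on the zero-padded input at this output position is [1 7 6]. Elementwise product with the kernel and sum: 1·1 + 7·-2 + 6·1.

-7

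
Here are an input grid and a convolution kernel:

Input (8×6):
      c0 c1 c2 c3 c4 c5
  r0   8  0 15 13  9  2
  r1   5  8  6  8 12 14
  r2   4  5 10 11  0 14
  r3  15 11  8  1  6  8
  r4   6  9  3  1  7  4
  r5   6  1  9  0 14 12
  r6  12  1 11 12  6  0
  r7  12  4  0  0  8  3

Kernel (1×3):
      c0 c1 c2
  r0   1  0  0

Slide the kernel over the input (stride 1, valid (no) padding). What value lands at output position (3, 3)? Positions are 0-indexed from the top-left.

1

The receptive field on the input at this output position is [1 6 8]. Elementwise product with the kernel and sum: 1·1.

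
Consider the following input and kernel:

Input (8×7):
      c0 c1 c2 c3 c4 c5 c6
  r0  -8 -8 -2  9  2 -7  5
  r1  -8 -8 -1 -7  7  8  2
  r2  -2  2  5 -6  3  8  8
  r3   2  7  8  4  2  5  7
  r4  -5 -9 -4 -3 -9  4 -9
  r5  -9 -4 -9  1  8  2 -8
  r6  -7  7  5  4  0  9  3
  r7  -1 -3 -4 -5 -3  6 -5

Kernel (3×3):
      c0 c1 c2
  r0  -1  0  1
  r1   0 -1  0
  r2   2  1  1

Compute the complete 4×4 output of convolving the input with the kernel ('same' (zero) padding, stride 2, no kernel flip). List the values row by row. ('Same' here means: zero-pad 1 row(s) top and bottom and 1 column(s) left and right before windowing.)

-8 -22 -1 13
3 22 27 1
-1 -15 22 0
-1 -15 -6 2

Output[0,0]: The receptive field on the zero-padded input at this output position is [0 0 0 / 0 -8 -8 / 0 -8 -8]. Elementwise product with the kernel and sum: 0·-1 + 0·1 + -8·-1 + 0·2 + -8·1 + -8·1.
Output[0,1]: The receptive field on the zero-padded input at this output position is [0 0 0 / -8 -2 9 / -8 -1 -7]. Elementwise product with the kernel and sum: 0·-1 + 0·1 + -2·-1 + -8·2 + -1·1 + -7·1.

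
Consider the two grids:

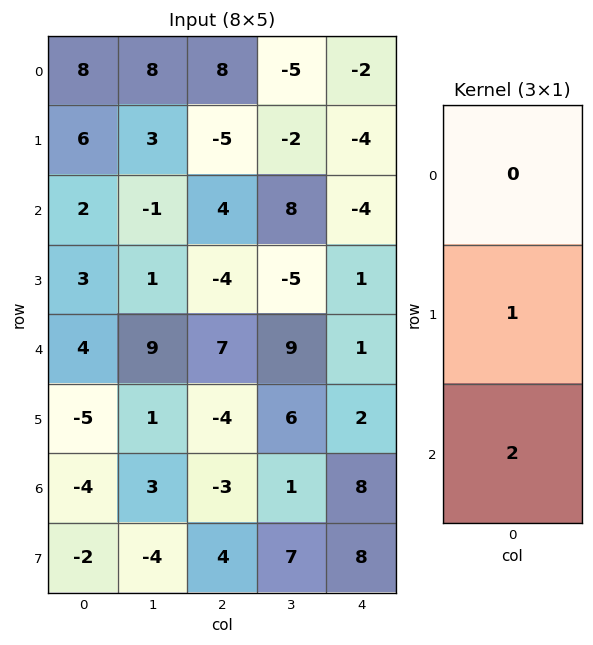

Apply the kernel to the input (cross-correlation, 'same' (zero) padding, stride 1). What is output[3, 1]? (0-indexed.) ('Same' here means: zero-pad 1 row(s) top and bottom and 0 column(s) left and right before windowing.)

19

The receptive field on the zero-padded input at this output position is [-1 / 1 / 9]. Elementwise product with the kernel and sum: 1·1 + 9·2.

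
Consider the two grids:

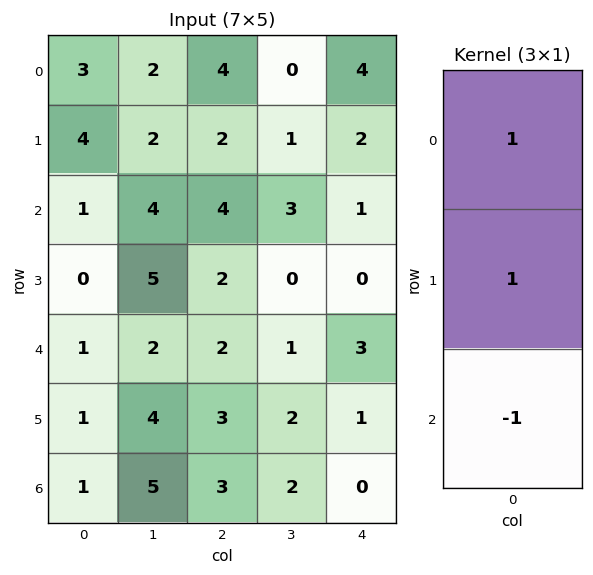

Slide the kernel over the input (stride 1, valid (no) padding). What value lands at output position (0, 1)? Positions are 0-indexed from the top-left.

0

The receptive field on the input at this output position is [2 / 2 / 4]. Elementwise product with the kernel and sum: 2·1 + 2·1 + 4·-1.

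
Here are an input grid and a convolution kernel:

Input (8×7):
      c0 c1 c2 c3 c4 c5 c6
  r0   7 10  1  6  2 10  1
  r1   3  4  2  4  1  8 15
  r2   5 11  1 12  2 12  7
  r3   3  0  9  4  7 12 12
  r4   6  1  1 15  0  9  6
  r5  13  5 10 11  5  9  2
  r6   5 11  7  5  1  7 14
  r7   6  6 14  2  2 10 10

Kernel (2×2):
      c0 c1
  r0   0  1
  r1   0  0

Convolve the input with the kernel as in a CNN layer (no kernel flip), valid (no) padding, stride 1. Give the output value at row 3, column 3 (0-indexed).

7

The receptive field on the input at this output position is [4 7 / 15 0]. Elementwise product with the kernel and sum: 7·1.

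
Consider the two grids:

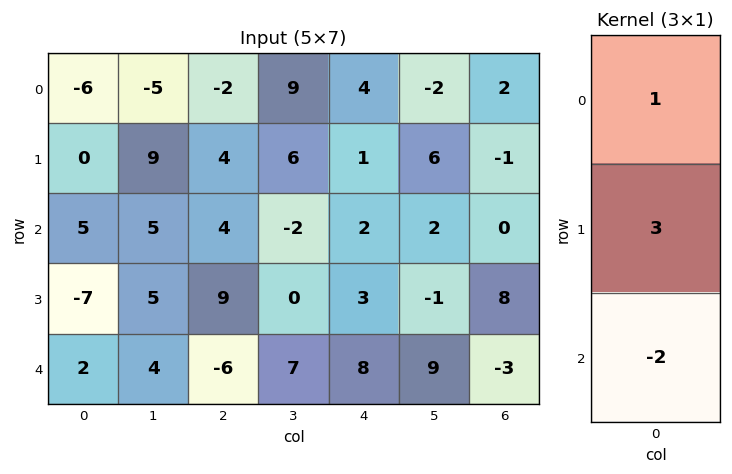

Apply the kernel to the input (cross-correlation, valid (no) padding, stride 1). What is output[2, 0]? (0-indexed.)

The receptive field on the input at this output position is [5 / -7 / 2]. Elementwise product with the kernel and sum: 5·1 + -7·3 + 2·-2.

-20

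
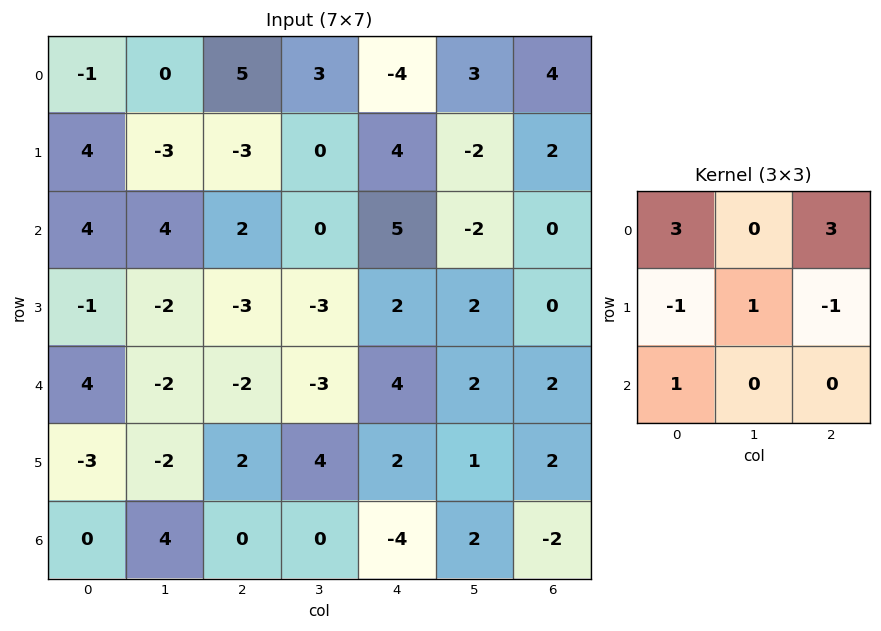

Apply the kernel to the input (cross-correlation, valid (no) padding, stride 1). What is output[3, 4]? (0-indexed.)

The receptive field on the input at this output position is [2 2 0 / 4 2 2 / 2 1 2]. Elementwise product with the kernel and sum: 2·3 + 0·3 + 4·-1 + 2·1 + 2·-1 + 2·1.

4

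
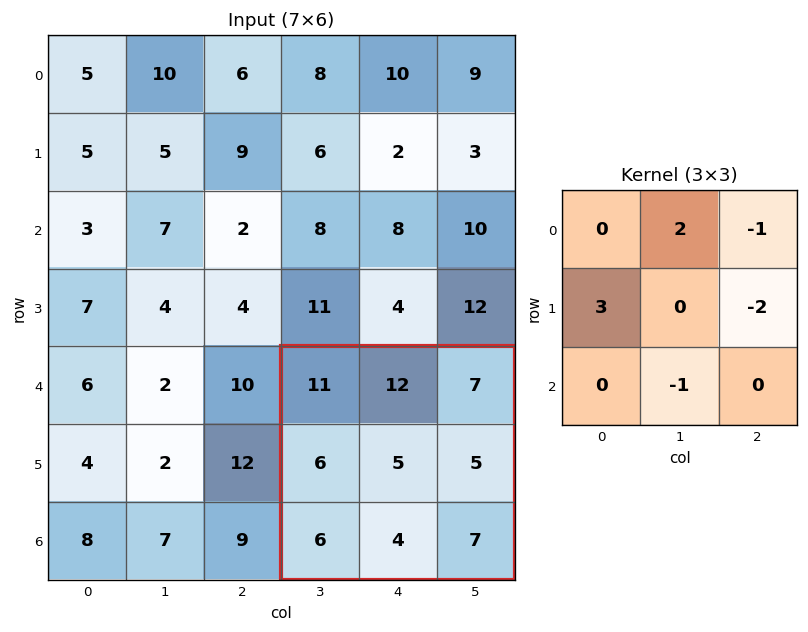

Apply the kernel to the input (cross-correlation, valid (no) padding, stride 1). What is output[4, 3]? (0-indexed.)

21

The receptive field on the input at this output position is [11 12 7 / 6 5 5 / 6 4 7]. Elementwise product with the kernel and sum: 12·2 + 7·-1 + 6·3 + 5·-2 + 4·-1.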